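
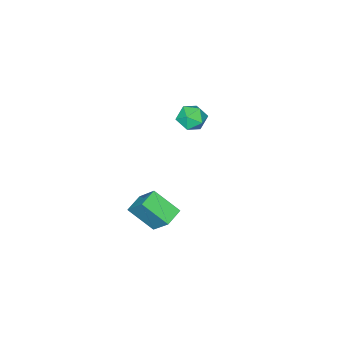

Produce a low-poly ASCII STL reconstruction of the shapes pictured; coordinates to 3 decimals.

solid 
facet normal -0.991 -0.036 -0.132
outer loop
vertex -4.497 -1.039 -2.852
vertex -4.614 -1.185 -1.935
vertex -4.601 -0.312 -2.271
endloop
endfacet
facet normal -0.686 0.392 -0.613
outer loop
vertex -4.497 -1.039 -2.852
vertex -4.601 -0.312 -2.271
vertex -3.966 -0.276 -2.958
endloop
endfacet
facet normal -0.207 0.009 -0.978
outer loop
vertex -4.497 -1.039 -2.852
vertex -3.966 -0.276 -2.958
vertex -3.586 -1.127 -3.046
endloop
endfacet
facet normal -0.217 -0.657 -0.722
outer loop
vertex -4.497 -1.039 -2.852
vertex -3.586 -1.127 -3.046
vertex -3.987 -1.689 -2.414
endloop
endfacet
facet normal -0.702 -0.684 -0.198
outer loop
vertex -4.497 -1.039 -2.852
vertex -3.987 -1.689 -2.414
vertex -4.614 -1.185 -1.935
endloop
endfacet
facet normal -0.334 0.905 -0.262
outer loop
vertex -3.966 -0.276 -2.958
vertex -4.601 -0.312 -2.271
vertex -3.753 0.049 -2.106
endloop
endfacet
facet normal -0.829 0.212 0.518
outer loop
vertex -4.601 -0.312 -2.271
vertex -4.614 -1.185 -1.935
vertex -4.154 -0.513 -1.474
endloop
endfacet
facet normal -0.361 -0.838 0.410
outer loop
vertex -4.614 -1.185 -1.935
vertex -3.987 -1.689 -2.414
vertex -3.774 -1.364 -1.562
endloop
endfacet
facet normal 0.423 -0.794 -0.437
outer loop
vertex -3.987 -1.689 -2.414
vertex -3.586 -1.127 -3.046
vertex -3.139 -1.328 -2.249
endloop
endfacet
facet normal 0.439 0.284 -0.852
outer loop
vertex -3.586 -1.127 -3.046
vertex -3.966 -0.276 -2.958
vertex -3.126 -0.455 -2.585
endloop
endfacet
facet normal 0.217 0.657 0.722
outer loop
vertex -3.243 -0.601 -1.668
vertex -3.753 0.049 -2.106
vertex -4.154 -0.513 -1.474
endloop
endfacet
facet normal 0.207 -0.009 0.978
outer loop
vertex -3.243 -0.601 -1.668
vertex -4.154 -0.513 -1.474
vertex -3.774 -1.364 -1.562
endloop
endfacet
facet normal 0.686 -0.392 0.613
outer loop
vertex -3.243 -0.601 -1.668
vertex -3.774 -1.364 -1.562
vertex -3.139 -1.328 -2.249
endloop
endfacet
facet normal 0.991 0.036 0.132
outer loop
vertex -3.243 -0.601 -1.668
vertex -3.139 -1.328 -2.249
vertex -3.126 -0.455 -2.585
endloop
endfacet
facet normal 0.702 0.684 0.198
outer loop
vertex -3.243 -0.601 -1.668
vertex -3.126 -0.455 -2.585
vertex -3.753 0.049 -2.106
endloop
endfacet
facet normal -0.423 0.794 0.437
outer loop
vertex -4.154 -0.513 -1.474
vertex -3.753 0.049 -2.106
vertex -4.601 -0.312 -2.271
endloop
endfacet
facet normal -0.439 -0.284 0.852
outer loop
vertex -3.774 -1.364 -1.562
vertex -4.154 -0.513 -1.474
vertex -4.614 -1.185 -1.935
endloop
endfacet
facet normal 0.334 -0.905 0.262
outer loop
vertex -3.139 -1.328 -2.249
vertex -3.774 -1.364 -1.562
vertex -3.987 -1.689 -2.414
endloop
endfacet
facet normal 0.829 -0.212 -0.518
outer loop
vertex -3.126 -0.455 -2.585
vertex -3.139 -1.328 -2.249
vertex -3.586 -1.127 -3.046
endloop
endfacet
facet normal 0.361 0.838 -0.410
outer loop
vertex -3.753 0.049 -2.106
vertex -3.126 -0.455 -2.585
vertex -3.966 -0.276 -2.958
endloop
endfacet
facet normal -0.955 -0.158 0.251
outer loop
vertex 3.009 3.135 -1.28
vertex 2.506 4.455 -2.364
vertex 2.843 1.935 -2.665
endloop
endfacet
facet normal 0.282 -0.742 0.609
outer loop
vertex 3.874 2.105 -2.936
vertex 3.009 3.135 -1.28
vertex 2.843 1.935 -2.665
endloop
endfacet
facet normal -0.955 -0.158 0.251
outer loop
vertex 2.843 1.935 -2.665
vertex 2.506 4.455 -2.364
vertex 2.34 3.254 -3.748
endloop
endfacet
facet normal -0.090 -0.652 -0.753
outer loop
vertex 2.34 3.254 -3.748
vertex 3.874 2.105 -2.936
vertex 2.843 1.935 -2.665
endloop
endfacet
facet normal 0.090 0.652 0.753
outer loop
vertex 3.009 3.135 -1.28
vertex 3.537 4.625 -2.635
vertex 2.506 4.455 -2.364
endloop
endfacet
facet normal 0.284 -0.741 0.609
outer loop
vertex 4.04 3.306 -1.552
vertex 3.009 3.135 -1.28
vertex 3.874 2.105 -2.936
endloop
endfacet
facet normal 0.090 0.652 0.753
outer loop
vertex 4.04 3.306 -1.552
vertex 3.537 4.625 -2.635
vertex 3.009 3.135 -1.28
endloop
endfacet
facet normal -0.282 0.741 -0.609
outer loop
vertex 2.506 4.455 -2.364
vertex 3.537 4.625 -2.635
vertex 2.34 3.254 -3.748
endloop
endfacet
facet normal -0.090 -0.652 -0.752
outer loop
vertex 3.371 3.425 -4.02
vertex 3.874 2.105 -2.936
vertex 2.34 3.254 -3.748
endloop
endfacet
facet normal -0.283 0.741 -0.608
outer loop
vertex 2.34 3.254 -3.748
vertex 3.537 4.625 -2.635
vertex 3.371 3.425 -4.02
endloop
endfacet
facet normal 0.955 0.158 -0.251
outer loop
vertex 3.371 3.425 -4.02
vertex 4.04 3.306 -1.552
vertex 3.874 2.105 -2.936
endloop
endfacet
facet normal 0.955 0.158 -0.251
outer loop
vertex 3.537 4.625 -2.635
vertex 4.04 3.306 -1.552
vertex 3.371 3.425 -4.02
endloop
endfacet

endsolid


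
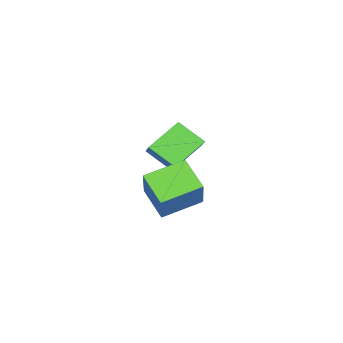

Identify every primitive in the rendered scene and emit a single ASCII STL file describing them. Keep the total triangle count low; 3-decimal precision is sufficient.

solid 
facet normal -0.857 0.439 0.271
outer loop
vertex 0.435 1.871 5.152
vertex 0.822 3.129 4.335
vertex -0.481 1.091 3.518
endloop
endfacet
facet normal -0.250 -0.812 0.528
outer loop
vertex 1.078 0.291 3.025
vertex 0.435 1.871 5.152
vertex -0.481 1.091 3.518
endloop
endfacet
facet normal -0.857 0.439 0.270
outer loop
vertex -0.481 1.091 3.518
vertex 0.822 3.129 4.335
vertex -0.094 2.349 2.7
endloop
endfacet
facet normal -0.452 -0.384 -0.805
outer loop
vertex -0.094 2.349 2.7
vertex 1.078 0.291 3.025
vertex -0.481 1.091 3.518
endloop
endfacet
facet normal 0.452 0.384 0.805
outer loop
vertex 0.435 1.871 5.152
vertex 2.381 2.329 3.842
vertex 0.822 3.129 4.335
endloop
endfacet
facet normal -0.250 -0.812 0.527
outer loop
vertex 1.994 1.071 4.66
vertex 0.435 1.871 5.152
vertex 1.078 0.291 3.025
endloop
endfacet
facet normal 0.451 0.385 0.805
outer loop
vertex 1.994 1.071 4.66
vertex 2.381 2.329 3.842
vertex 0.435 1.871 5.152
endloop
endfacet
facet normal 0.250 0.812 -0.527
outer loop
vertex 0.822 3.129 4.335
vertex 2.381 2.329 3.842
vertex -0.094 2.349 2.7
endloop
endfacet
facet normal -0.451 -0.384 -0.805
outer loop
vertex 1.465 1.549 2.208
vertex 1.078 0.291 3.025
vertex -0.094 2.349 2.7
endloop
endfacet
facet normal 0.250 0.812 -0.528
outer loop
vertex -0.094 2.349 2.7
vertex 2.381 2.329 3.842
vertex 1.465 1.549 2.208
endloop
endfacet
facet normal 0.857 -0.439 -0.270
outer loop
vertex 1.465 1.549 2.208
vertex 1.994 1.071 4.66
vertex 1.078 0.291 3.025
endloop
endfacet
facet normal 0.857 -0.439 -0.270
outer loop
vertex 2.381 2.329 3.842
vertex 1.994 1.071 4.66
vertex 1.465 1.549 2.208
endloop
endfacet
facet normal -0.459 -0.580 -0.673
outer loop
vertex -2.454 -2.792 2.471
vertex -4.066 -2.558 3.368
vertex -2.748 -1.576 1.625
endloop
endfacet
facet normal 0.867 -0.126 -0.482
outer loop
vertex -2.294 -1.002 2.292
vertex -2.454 -2.792 2.471
vertex -2.748 -1.576 1.625
endloop
endfacet
facet normal -0.459 -0.580 -0.673
outer loop
vertex -2.748 -1.576 1.625
vertex -4.066 -2.558 3.368
vertex -4.36 -1.342 2.522
endloop
endfacet
facet normal -0.195 0.805 -0.560
outer loop
vertex -4.36 -1.342 2.522
vertex -2.294 -1.002 2.292
vertex -2.748 -1.576 1.625
endloop
endfacet
facet normal 0.195 -0.805 0.560
outer loop
vertex -2.454 -2.792 2.471
vertex -3.612 -1.984 4.035
vertex -4.066 -2.558 3.368
endloop
endfacet
facet normal 0.867 -0.126 -0.482
outer loop
vertex -2.0 -2.218 3.138
vertex -2.454 -2.792 2.471
vertex -2.294 -1.002 2.292
endloop
endfacet
facet normal 0.195 -0.805 0.560
outer loop
vertex -2.0 -2.218 3.138
vertex -3.612 -1.984 4.035
vertex -2.454 -2.792 2.471
endloop
endfacet
facet normal -0.867 0.126 0.482
outer loop
vertex -4.066 -2.558 3.368
vertex -3.612 -1.984 4.035
vertex -4.36 -1.342 2.522
endloop
endfacet
facet normal -0.195 0.805 -0.560
outer loop
vertex -3.906 -0.768 3.189
vertex -2.294 -1.002 2.292
vertex -4.36 -1.342 2.522
endloop
endfacet
facet normal -0.867 0.126 0.482
outer loop
vertex -4.36 -1.342 2.522
vertex -3.612 -1.984 4.035
vertex -3.906 -0.768 3.189
endloop
endfacet
facet normal 0.459 0.580 0.673
outer loop
vertex -3.906 -0.768 3.189
vertex -2.0 -2.218 3.138
vertex -2.294 -1.002 2.292
endloop
endfacet
facet normal 0.459 0.580 0.673
outer loop
vertex -3.612 -1.984 4.035
vertex -2.0 -2.218 3.138
vertex -3.906 -0.768 3.189
endloop
endfacet

endsolid


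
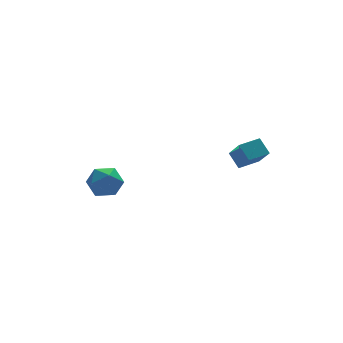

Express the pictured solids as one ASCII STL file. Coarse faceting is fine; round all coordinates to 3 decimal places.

solid 
facet normal -0.471 0.805 0.361
outer loop
vertex -2.727 4.137 -3.135
vertex -3.449 3.808 -3.343
vertex -3.13 3.662 -2.602
endloop
endfacet
facet normal 0.136 0.686 0.715
outer loop
vertex -2.727 4.137 -3.135
vertex -3.13 3.662 -2.602
vertex -2.318 3.587 -2.685
endloop
endfacet
facet normal 0.672 0.699 0.243
outer loop
vertex -2.727 4.137 -3.135
vertex -2.318 3.587 -2.685
vertex -2.134 3.686 -3.478
endloop
endfacet
facet normal 0.395 0.826 -0.403
outer loop
vertex -2.727 4.137 -3.135
vertex -2.134 3.686 -3.478
vertex -2.833 3.822 -3.885
endloop
endfacet
facet normal -0.311 0.891 -0.330
outer loop
vertex -2.727 4.137 -3.135
vertex -2.833 3.822 -3.885
vertex -3.449 3.808 -3.343
endloop
endfacet
facet normal 0.104 0.031 0.994
outer loop
vertex -2.318 3.587 -2.685
vertex -3.13 3.662 -2.602
vertex -2.787 2.918 -2.615
endloop
endfacet
facet normal -0.879 0.223 0.422
outer loop
vertex -3.13 3.662 -2.602
vertex -3.449 3.808 -3.343
vertex -3.486 3.054 -3.022
endloop
endfacet
facet normal -0.620 0.362 -0.696
outer loop
vertex -3.449 3.808 -3.343
vertex -2.833 3.822 -3.885
vertex -3.302 3.153 -3.815
endloop
endfacet
facet normal 0.523 0.255 -0.813
outer loop
vertex -2.833 3.822 -3.885
vertex -2.134 3.686 -3.478
vertex -2.49 3.078 -3.898
endloop
endfacet
facet normal 0.971 0.051 0.232
outer loop
vertex -2.134 3.686 -3.478
vertex -2.318 3.587 -2.685
vertex -2.171 2.932 -3.157
endloop
endfacet
facet normal -0.395 -0.826 0.403
outer loop
vertex -2.893 2.603 -3.365
vertex -2.787 2.918 -2.615
vertex -3.486 3.054 -3.022
endloop
endfacet
facet normal -0.672 -0.699 -0.243
outer loop
vertex -2.893 2.603 -3.365
vertex -3.486 3.054 -3.022
vertex -3.302 3.153 -3.815
endloop
endfacet
facet normal -0.136 -0.686 -0.715
outer loop
vertex -2.893 2.603 -3.365
vertex -3.302 3.153 -3.815
vertex -2.49 3.078 -3.898
endloop
endfacet
facet normal 0.471 -0.805 -0.361
outer loop
vertex -2.893 2.603 -3.365
vertex -2.49 3.078 -3.898
vertex -2.171 2.932 -3.157
endloop
endfacet
facet normal 0.311 -0.891 0.330
outer loop
vertex -2.893 2.603 -3.365
vertex -2.171 2.932 -3.157
vertex -2.787 2.918 -2.615
endloop
endfacet
facet normal -0.523 -0.255 0.813
outer loop
vertex -3.486 3.054 -3.022
vertex -2.787 2.918 -2.615
vertex -3.13 3.662 -2.602
endloop
endfacet
facet normal -0.971 -0.051 -0.232
outer loop
vertex -3.302 3.153 -3.815
vertex -3.486 3.054 -3.022
vertex -3.449 3.808 -3.343
endloop
endfacet
facet normal -0.104 -0.031 -0.994
outer loop
vertex -2.49 3.078 -3.898
vertex -3.302 3.153 -3.815
vertex -2.833 3.822 -3.885
endloop
endfacet
facet normal 0.879 -0.223 -0.422
outer loop
vertex -2.171 2.932 -3.157
vertex -2.49 3.078 -3.898
vertex -2.134 3.686 -3.478
endloop
endfacet
facet normal 0.620 -0.362 0.696
outer loop
vertex -2.787 2.918 -2.615
vertex -2.171 2.932 -3.157
vertex -2.318 3.587 -2.685
endloop
endfacet
facet normal -0.980 -0.183 -0.084
outer loop
vertex 2.126 0.626 -1.593
vertex 1.967 1.223 -1.038
vertex 2.053 1.419 -2.464
endloop
endfacet
facet normal 0.190 -0.718 -0.670
outer loop
vertex 3.013 1.597 -2.382
vertex 2.126 0.626 -1.593
vertex 2.053 1.419 -2.464
endloop
endfacet
facet normal -0.980 -0.183 -0.084
outer loop
vertex 2.053 1.419 -2.464
vertex 1.967 1.223 -1.038
vertex 1.894 2.015 -1.909
endloop
endfacet
facet normal -0.061 0.671 -0.739
outer loop
vertex 1.894 2.015 -1.909
vertex 3.013 1.597 -2.382
vertex 2.053 1.419 -2.464
endloop
endfacet
facet normal 0.061 -0.671 0.739
outer loop
vertex 2.126 0.626 -1.593
vertex 2.927 1.401 -0.956
vertex 1.967 1.223 -1.038
endloop
endfacet
facet normal 0.191 -0.718 -0.669
outer loop
vertex 3.086 0.805 -1.511
vertex 2.126 0.626 -1.593
vertex 3.013 1.597 -2.382
endloop
endfacet
facet normal 0.062 -0.671 0.739
outer loop
vertex 3.086 0.805 -1.511
vertex 2.927 1.401 -0.956
vertex 2.126 0.626 -1.593
endloop
endfacet
facet normal -0.190 0.718 0.669
outer loop
vertex 1.967 1.223 -1.038
vertex 2.927 1.401 -0.956
vertex 1.894 2.015 -1.909
endloop
endfacet
facet normal -0.062 0.671 -0.739
outer loop
vertex 2.854 2.194 -1.827
vertex 3.013 1.597 -2.382
vertex 1.894 2.015 -1.909
endloop
endfacet
facet normal -0.191 0.718 0.670
outer loop
vertex 1.894 2.015 -1.909
vertex 2.927 1.401 -0.956
vertex 2.854 2.194 -1.827
endloop
endfacet
facet normal 0.980 0.183 0.084
outer loop
vertex 2.854 2.194 -1.827
vertex 3.086 0.805 -1.511
vertex 3.013 1.597 -2.382
endloop
endfacet
facet normal 0.980 0.183 0.084
outer loop
vertex 2.927 1.401 -0.956
vertex 3.086 0.805 -1.511
vertex 2.854 2.194 -1.827
endloop
endfacet

endsolid


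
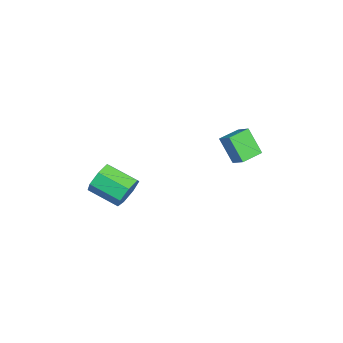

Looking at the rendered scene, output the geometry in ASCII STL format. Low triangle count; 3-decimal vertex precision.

solid 
facet normal -0.337 -0.447 0.829
outer loop
vertex -1.138 2.81 -0.138
vertex -2.139 3.781 -0.021
vertex -1.794 2.206 -0.73
endloop
endfacet
facet normal 0.715 -0.694 -0.084
outer loop
vertex -1.181 3.019 -2.239
vertex -1.138 2.81 -0.138
vertex -1.794 2.206 -0.73
endloop
endfacet
facet normal -0.337 -0.447 0.829
outer loop
vertex -1.794 2.206 -0.73
vertex -2.139 3.781 -0.021
vertex -2.795 3.177 -0.613
endloop
endfacet
facet normal -0.612 -0.565 -0.553
outer loop
vertex -2.795 3.177 -0.613
vertex -1.181 3.019 -2.239
vertex -1.794 2.206 -0.73
endloop
endfacet
facet normal 0.612 0.565 0.553
outer loop
vertex -1.138 2.81 -0.138
vertex -1.526 4.594 -1.53
vertex -2.139 3.781 -0.021
endloop
endfacet
facet normal 0.715 -0.694 -0.084
outer loop
vertex -0.525 3.623 -1.647
vertex -1.138 2.81 -0.138
vertex -1.181 3.019 -2.239
endloop
endfacet
facet normal 0.612 0.565 0.553
outer loop
vertex -0.525 3.623 -1.647
vertex -1.526 4.594 -1.53
vertex -1.138 2.81 -0.138
endloop
endfacet
facet normal -0.715 0.694 0.084
outer loop
vertex -2.139 3.781 -0.021
vertex -1.526 4.594 -1.53
vertex -2.795 3.177 -0.613
endloop
endfacet
facet normal -0.612 -0.565 -0.553
outer loop
vertex -2.182 3.99 -2.122
vertex -1.181 3.019 -2.239
vertex -2.795 3.177 -0.613
endloop
endfacet
facet normal -0.715 0.694 0.084
outer loop
vertex -2.795 3.177 -0.613
vertex -1.526 4.594 -1.53
vertex -2.182 3.99 -2.122
endloop
endfacet
facet normal 0.337 0.447 -0.829
outer loop
vertex -2.182 3.99 -2.122
vertex -0.525 3.623 -1.647
vertex -1.181 3.019 -2.239
endloop
endfacet
facet normal 0.337 0.447 -0.829
outer loop
vertex -1.526 4.594 -1.53
vertex -0.525 3.623 -1.647
vertex -2.182 3.99 -2.122
endloop
endfacet
facet normal 0.327 0.872 -0.365
outer loop
vertex 2.993 -2.187 -1.695
vertex 2.351 -2.286 -2.507
vertex 2.17 -1.834 -1.588
endloop
endfacet
facet normal 0.246 0.294 0.924
outer loop
vertex 2.993 -2.187 -1.695
vertex 2.17 -1.834 -1.588
vertex 2.352 -3.896 -0.981
endloop
endfacet
facet normal 0.246 0.294 0.924
outer loop
vertex 2.352 -3.896 -0.981
vertex 2.17 -1.834 -1.588
vertex 1.528 -3.542 -0.874
endloop
endfacet
facet normal -0.327 -0.872 0.364
outer loop
vertex 2.352 -3.896 -0.981
vertex 1.528 -3.542 -0.874
vertex 1.709 -3.994 -1.793
endloop
endfacet
facet normal 0.328 0.872 -0.364
outer loop
vertex 2.17 -1.834 -1.588
vertex 2.351 -2.286 -2.507
vertex 1.483 -1.82 -2.173
endloop
endfacet
facet normal -0.559 0.490 0.669
outer loop
vertex 2.17 -1.834 -1.588
vertex 1.483 -1.82 -2.173
vertex 1.528 -3.542 -0.874
endloop
endfacet
facet normal -0.560 0.490 0.668
outer loop
vertex 1.528 -3.542 -0.874
vertex 1.483 -1.82 -2.173
vertex 0.841 -3.529 -1.459
endloop
endfacet
facet normal -0.327 -0.872 0.364
outer loop
vertex 1.528 -3.542 -0.874
vertex 0.841 -3.529 -1.459
vertex 1.709 -3.994 -1.793
endloop
endfacet
facet normal 0.328 0.872 -0.364
outer loop
vertex 1.483 -1.82 -2.173
vertex 2.351 -2.286 -2.507
vertex 1.449 -2.157 -3.01
endloop
endfacet
facet normal -0.944 0.317 -0.089
outer loop
vertex 1.483 -1.82 -2.173
vertex 1.449 -2.157 -3.01
vertex 0.841 -3.529 -1.459
endloop
endfacet
facet normal -0.944 0.316 -0.090
outer loop
vertex 0.841 -3.529 -1.459
vertex 1.449 -2.157 -3.01
vertex 0.808 -3.866 -2.296
endloop
endfacet
facet normal -0.327 -0.872 0.364
outer loop
vertex 0.841 -3.529 -1.459
vertex 0.808 -3.866 -2.296
vertex 1.709 -3.994 -1.793
endloop
endfacet
facet normal 0.328 0.872 -0.364
outer loop
vertex 1.449 -2.157 -3.01
vertex 2.351 -2.286 -2.507
vertex 2.095 -2.591 -3.468
endloop
endfacet
facet normal -0.617 -0.095 -0.781
outer loop
vertex 1.449 -2.157 -3.01
vertex 2.095 -2.591 -3.468
vertex 0.808 -3.866 -2.296
endloop
endfacet
facet normal -0.617 -0.095 -0.781
outer loop
vertex 0.808 -3.866 -2.296
vertex 2.095 -2.591 -3.468
vertex 1.453 -4.3 -2.753
endloop
endfacet
facet normal -0.328 -0.871 0.365
outer loop
vertex 0.808 -3.866 -2.296
vertex 1.453 -4.3 -2.753
vertex 1.709 -3.994 -1.793
endloop
endfacet
facet normal 0.328 0.872 -0.364
outer loop
vertex 2.095 -2.591 -3.468
vertex 2.351 -2.286 -2.507
vertex 2.933 -2.795 -3.202
endloop
endfacet
facet normal 0.174 -0.435 -0.883
outer loop
vertex 2.095 -2.591 -3.468
vertex 2.933 -2.795 -3.202
vertex 1.453 -4.3 -2.753
endloop
endfacet
facet normal 0.174 -0.434 -0.884
outer loop
vertex 1.453 -4.3 -2.753
vertex 2.933 -2.795 -3.202
vertex 2.292 -4.504 -2.488
endloop
endfacet
facet normal -0.327 -0.872 0.365
outer loop
vertex 1.453 -4.3 -2.753
vertex 2.292 -4.504 -2.488
vertex 1.709 -3.994 -1.793
endloop
endfacet
facet normal 0.327 0.872 -0.365
outer loop
vertex 2.933 -2.795 -3.202
vertex 2.351 -2.286 -2.507
vertex 3.333 -2.615 -2.413
endloop
endfacet
facet normal 0.835 -0.447 -0.321
outer loop
vertex 2.933 -2.795 -3.202
vertex 3.333 -2.615 -2.413
vertex 2.292 -4.504 -2.488
endloop
endfacet
facet normal 0.835 -0.447 -0.320
outer loop
vertex 2.292 -4.504 -2.488
vertex 3.333 -2.615 -2.413
vertex 2.691 -4.324 -1.699
endloop
endfacet
facet normal -0.328 -0.872 0.365
outer loop
vertex 2.292 -4.504 -2.488
vertex 2.691 -4.324 -1.699
vertex 1.709 -3.994 -1.793
endloop
endfacet
facet normal 0.327 0.872 -0.365
outer loop
vertex 3.333 -2.615 -2.413
vertex 2.351 -2.286 -2.507
vertex 2.993 -2.187 -1.695
endloop
endfacet
facet normal 0.866 -0.123 0.484
outer loop
vertex 3.333 -2.615 -2.413
vertex 2.993 -2.187 -1.695
vertex 2.691 -4.324 -1.699
endloop
endfacet
facet normal 0.867 -0.123 0.483
outer loop
vertex 2.691 -4.324 -1.699
vertex 2.993 -2.187 -1.695
vertex 2.352 -3.896 -0.981
endloop
endfacet
facet normal -0.328 -0.872 0.365
outer loop
vertex 2.691 -4.324 -1.699
vertex 2.352 -3.896 -0.981
vertex 1.709 -3.994 -1.793
endloop
endfacet

endsolid


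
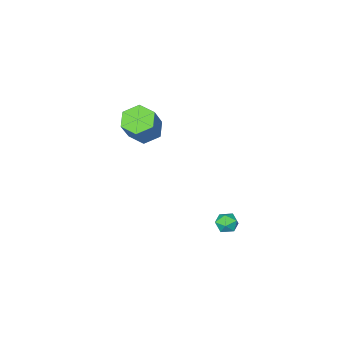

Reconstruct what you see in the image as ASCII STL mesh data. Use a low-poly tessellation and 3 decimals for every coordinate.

solid 
facet normal 0.084 0.977 0.194
outer loop
vertex -0.142 4.484 -2.049
vertex -0.389 4.376 -1.398
vertex 0.304 4.341 -1.523
endloop
endfacet
facet normal 0.575 0.769 -0.279
outer loop
vertex -0.142 4.484 -2.049
vertex 0.304 4.341 -1.523
vertex 0.397 4.043 -2.154
endloop
endfacet
facet normal 0.235 0.487 -0.841
outer loop
vertex -0.142 4.484 -2.049
vertex 0.397 4.043 -2.154
vertex -0.238 3.892 -2.419
endloop
endfacet
facet normal -0.465 0.522 -0.715
outer loop
vertex -0.142 4.484 -2.049
vertex -0.238 3.892 -2.419
vertex -0.724 4.098 -1.952
endloop
endfacet
facet normal -0.560 0.825 -0.076
outer loop
vertex -0.142 4.484 -2.049
vertex -0.724 4.098 -1.952
vertex -0.389 4.376 -1.398
endloop
endfacet
facet normal 0.967 0.255 0.022
outer loop
vertex 0.397 4.043 -2.154
vertex 0.304 4.341 -1.523
vertex 0.484 3.662 -1.568
endloop
endfacet
facet normal 0.172 0.592 0.788
outer loop
vertex 0.304 4.341 -1.523
vertex -0.389 4.376 -1.398
vertex -0.002 3.868 -1.101
endloop
endfacet
facet normal -0.870 0.344 0.353
outer loop
vertex -0.389 4.376 -1.398
vertex -0.724 4.098 -1.952
vertex -0.637 3.717 -1.366
endloop
endfacet
facet normal -0.717 -0.145 -0.682
outer loop
vertex -0.724 4.098 -1.952
vertex -0.238 3.892 -2.419
vertex -0.544 3.419 -1.997
endloop
endfacet
facet normal 0.417 -0.200 -0.886
outer loop
vertex -0.238 3.892 -2.419
vertex 0.397 4.043 -2.154
vertex 0.149 3.384 -2.122
endloop
endfacet
facet normal 0.465 -0.522 0.715
outer loop
vertex -0.098 3.276 -1.471
vertex 0.484 3.662 -1.568
vertex -0.002 3.868 -1.101
endloop
endfacet
facet normal -0.235 -0.487 0.841
outer loop
vertex -0.098 3.276 -1.471
vertex -0.002 3.868 -1.101
vertex -0.637 3.717 -1.366
endloop
endfacet
facet normal -0.575 -0.769 0.279
outer loop
vertex -0.098 3.276 -1.471
vertex -0.637 3.717 -1.366
vertex -0.544 3.419 -1.997
endloop
endfacet
facet normal -0.084 -0.977 -0.194
outer loop
vertex -0.098 3.276 -1.471
vertex -0.544 3.419 -1.997
vertex 0.149 3.384 -2.122
endloop
endfacet
facet normal 0.560 -0.825 0.076
outer loop
vertex -0.098 3.276 -1.471
vertex 0.149 3.384 -2.122
vertex 0.484 3.662 -1.568
endloop
endfacet
facet normal 0.717 0.145 0.682
outer loop
vertex -0.002 3.868 -1.101
vertex 0.484 3.662 -1.568
vertex 0.304 4.341 -1.523
endloop
endfacet
facet normal -0.417 0.200 0.886
outer loop
vertex -0.637 3.717 -1.366
vertex -0.002 3.868 -1.101
vertex -0.389 4.376 -1.398
endloop
endfacet
facet normal -0.967 -0.255 -0.022
outer loop
vertex -0.544 3.419 -1.997
vertex -0.637 3.717 -1.366
vertex -0.724 4.098 -1.952
endloop
endfacet
facet normal -0.172 -0.592 -0.788
outer loop
vertex 0.149 3.384 -2.122
vertex -0.544 3.419 -1.997
vertex -0.238 3.892 -2.419
endloop
endfacet
facet normal 0.870 -0.344 -0.353
outer loop
vertex 0.484 3.662 -1.568
vertex 0.149 3.384 -2.122
vertex 0.397 4.043 -2.154
endloop
endfacet
facet normal -0.485 -0.339 -0.806
outer loop
vertex 0.754 -3.778 0.906
vertex -0.129 -3.456 1.302
vertex 0.421 -2.834 0.709
endloop
endfacet
facet normal 0.812 0.170 -0.559
outer loop
vertex 0.754 -3.778 0.906
vertex 0.421 -2.834 0.709
vertex 1.713 -3.105 2.503
endloop
endfacet
facet normal 0.812 0.170 -0.559
outer loop
vertex 1.713 -3.105 2.503
vertex 0.421 -2.834 0.709
vertex 1.38 -2.162 2.306
endloop
endfacet
facet normal 0.484 0.339 0.807
outer loop
vertex 1.713 -3.105 2.503
vertex 1.38 -2.162 2.306
vertex 0.829 -2.784 2.898
endloop
endfacet
facet normal -0.485 -0.340 -0.806
outer loop
vertex 0.421 -2.834 0.709
vertex -0.129 -3.456 1.302
vertex -0.463 -2.513 1.105
endloop
endfacet
facet normal 0.122 0.887 -0.446
outer loop
vertex 0.421 -2.834 0.709
vertex -0.463 -2.513 1.105
vertex 1.38 -2.162 2.306
endloop
endfacet
facet normal 0.123 0.886 -0.447
outer loop
vertex 1.38 -2.162 2.306
vertex -0.463 -2.513 1.105
vertex 0.496 -1.84 2.701
endloop
endfacet
facet normal 0.484 0.339 0.807
outer loop
vertex 1.38 -2.162 2.306
vertex 0.496 -1.84 2.701
vertex 0.829 -2.784 2.898
endloop
endfacet
facet normal -0.484 -0.340 -0.807
outer loop
vertex -0.463 -2.513 1.105
vertex -0.129 -3.456 1.302
vertex -1.013 -3.135 1.697
endloop
endfacet
facet normal -0.689 0.716 0.112
outer loop
vertex -0.463 -2.513 1.105
vertex -1.013 -3.135 1.697
vertex 0.496 -1.84 2.701
endloop
endfacet
facet normal -0.689 0.716 0.112
outer loop
vertex 0.496 -1.84 2.701
vertex -1.013 -3.135 1.697
vertex -0.054 -2.462 3.294
endloop
endfacet
facet normal 0.485 0.339 0.806
outer loop
vertex 0.496 -1.84 2.701
vertex -0.054 -2.462 3.294
vertex 0.829 -2.784 2.898
endloop
endfacet
facet normal -0.484 -0.339 -0.807
outer loop
vertex -1.013 -3.135 1.697
vertex -0.129 -3.456 1.302
vertex -0.68 -4.078 1.894
endloop
endfacet
facet normal -0.812 -0.170 0.559
outer loop
vertex -1.013 -3.135 1.697
vertex -0.68 -4.078 1.894
vertex -0.054 -2.462 3.294
endloop
endfacet
facet normal -0.812 -0.170 0.559
outer loop
vertex -0.054 -2.462 3.294
vertex -0.68 -4.078 1.894
vertex 0.279 -3.406 3.491
endloop
endfacet
facet normal 0.485 0.339 0.806
outer loop
vertex -0.054 -2.462 3.294
vertex 0.279 -3.406 3.491
vertex 0.829 -2.784 2.898
endloop
endfacet
facet normal -0.484 -0.339 -0.807
outer loop
vertex -0.68 -4.078 1.894
vertex -0.129 -3.456 1.302
vertex 0.204 -4.4 1.499
endloop
endfacet
facet normal -0.123 -0.886 0.447
outer loop
vertex -0.68 -4.078 1.894
vertex 0.204 -4.4 1.499
vertex 0.279 -3.406 3.491
endloop
endfacet
facet normal -0.122 -0.886 0.447
outer loop
vertex 0.279 -3.406 3.491
vertex 0.204 -4.4 1.499
vertex 1.163 -3.727 3.095
endloop
endfacet
facet normal 0.485 0.340 0.806
outer loop
vertex 0.279 -3.406 3.491
vertex 1.163 -3.727 3.095
vertex 0.829 -2.784 2.898
endloop
endfacet
facet normal -0.485 -0.339 -0.806
outer loop
vertex 0.204 -4.4 1.499
vertex -0.129 -3.456 1.302
vertex 0.754 -3.778 0.906
endloop
endfacet
facet normal 0.689 -0.716 -0.112
outer loop
vertex 0.204 -4.4 1.499
vertex 0.754 -3.778 0.906
vertex 1.163 -3.727 3.095
endloop
endfacet
facet normal 0.689 -0.716 -0.112
outer loop
vertex 1.163 -3.727 3.095
vertex 0.754 -3.778 0.906
vertex 1.713 -3.105 2.503
endloop
endfacet
facet normal 0.484 0.340 0.807
outer loop
vertex 1.163 -3.727 3.095
vertex 1.713 -3.105 2.503
vertex 0.829 -2.784 2.898
endloop
endfacet

endsolid


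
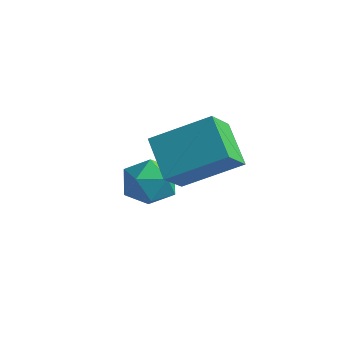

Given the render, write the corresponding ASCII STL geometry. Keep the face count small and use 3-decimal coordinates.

solid 
facet normal -0.187 0.982 -0.015
outer loop
vertex -1.358 0.129 -1.197
vertex -1.868 0.043 -0.442
vertex -0.972 0.215 -0.372
endloop
endfacet
facet normal 0.452 0.840 -0.299
outer loop
vertex -1.358 0.129 -1.197
vertex -0.972 0.215 -0.372
vertex -0.543 -0.251 -1.032
endloop
endfacet
facet normal 0.355 0.394 -0.847
outer loop
vertex -1.358 0.129 -1.197
vertex -0.543 -0.251 -1.032
vertex -1.173 -0.71 -1.51
endloop
endfacet
facet normal -0.344 0.261 -0.902
outer loop
vertex -1.358 0.129 -1.197
vertex -1.173 -0.71 -1.51
vertex -1.992 -0.528 -1.145
endloop
endfacet
facet normal -0.679 0.624 -0.387
outer loop
vertex -1.358 0.129 -1.197
vertex -1.992 -0.528 -1.145
vertex -1.868 0.043 -0.442
endloop
endfacet
facet normal 0.843 0.502 0.193
outer loop
vertex -0.543 -0.251 -1.032
vertex -0.972 0.215 -0.372
vertex -0.548 -0.572 -0.175
endloop
endfacet
facet normal -0.192 0.732 0.654
outer loop
vertex -0.972 0.215 -0.372
vertex -1.868 0.043 -0.442
vertex -1.367 -0.39 0.19
endloop
endfacet
facet normal -0.987 0.152 0.051
outer loop
vertex -1.868 0.043 -0.442
vertex -1.992 -0.528 -1.145
vertex -1.997 -0.849 -0.288
endloop
endfacet
facet normal -0.445 -0.436 -0.782
outer loop
vertex -1.992 -0.528 -1.145
vertex -1.173 -0.71 -1.51
vertex -1.568 -1.315 -0.948
endloop
endfacet
facet normal 0.686 -0.219 -0.694
outer loop
vertex -1.173 -0.71 -1.51
vertex -0.543 -0.251 -1.032
vertex -0.672 -1.143 -0.878
endloop
endfacet
facet normal 0.344 -0.261 0.902
outer loop
vertex -1.182 -1.229 -0.123
vertex -0.548 -0.572 -0.175
vertex -1.367 -0.39 0.19
endloop
endfacet
facet normal -0.355 -0.394 0.847
outer loop
vertex -1.182 -1.229 -0.123
vertex -1.367 -0.39 0.19
vertex -1.997 -0.849 -0.288
endloop
endfacet
facet normal -0.452 -0.840 0.299
outer loop
vertex -1.182 -1.229 -0.123
vertex -1.997 -0.849 -0.288
vertex -1.568 -1.315 -0.948
endloop
endfacet
facet normal 0.187 -0.982 0.015
outer loop
vertex -1.182 -1.229 -0.123
vertex -1.568 -1.315 -0.948
vertex -0.672 -1.143 -0.878
endloop
endfacet
facet normal 0.679 -0.624 0.387
outer loop
vertex -1.182 -1.229 -0.123
vertex -0.672 -1.143 -0.878
vertex -0.548 -0.572 -0.175
endloop
endfacet
facet normal 0.445 0.436 0.782
outer loop
vertex -1.367 -0.39 0.19
vertex -0.548 -0.572 -0.175
vertex -0.972 0.215 -0.372
endloop
endfacet
facet normal -0.686 0.219 0.694
outer loop
vertex -1.997 -0.849 -0.288
vertex -1.367 -0.39 0.19
vertex -1.868 0.043 -0.442
endloop
endfacet
facet normal -0.843 -0.502 -0.193
outer loop
vertex -1.568 -1.315 -0.948
vertex -1.997 -0.849 -0.288
vertex -1.992 -0.528 -1.145
endloop
endfacet
facet normal 0.192 -0.732 -0.654
outer loop
vertex -0.672 -1.143 -0.878
vertex -1.568 -1.315 -0.948
vertex -1.173 -0.71 -1.51
endloop
endfacet
facet normal 0.987 -0.152 -0.051
outer loop
vertex -0.548 -0.572 -0.175
vertex -0.672 -1.143 -0.878
vertex -0.543 -0.251 -1.032
endloop
endfacet
facet normal -0.735 0.400 0.548
outer loop
vertex 1.01 -0.499 3.202
vertex 0.846 0.436 2.299
vertex -0.323 -1.649 2.254
endloop
endfacet
facet normal 0.126 -0.714 0.689
outer loop
vertex 0.794 -2.256 1.421
vertex 1.01 -0.499 3.202
vertex -0.323 -1.649 2.254
endloop
endfacet
facet normal -0.735 0.400 0.548
outer loop
vertex -0.323 -1.649 2.254
vertex 0.846 0.436 2.299
vertex -0.487 -0.714 1.351
endloop
endfacet
facet normal -0.666 -0.575 -0.474
outer loop
vertex -0.487 -0.714 1.351
vertex 0.794 -2.256 1.421
vertex -0.323 -1.649 2.254
endloop
endfacet
facet normal 0.666 0.575 0.474
outer loop
vertex 1.01 -0.499 3.202
vertex 1.963 -0.171 1.466
vertex 0.846 0.436 2.299
endloop
endfacet
facet normal 0.126 -0.714 0.689
outer loop
vertex 2.127 -1.106 2.369
vertex 1.01 -0.499 3.202
vertex 0.794 -2.256 1.421
endloop
endfacet
facet normal 0.666 0.575 0.474
outer loop
vertex 2.127 -1.106 2.369
vertex 1.963 -0.171 1.466
vertex 1.01 -0.499 3.202
endloop
endfacet
facet normal -0.126 0.714 -0.689
outer loop
vertex 0.846 0.436 2.299
vertex 1.963 -0.171 1.466
vertex -0.487 -0.714 1.351
endloop
endfacet
facet normal -0.666 -0.575 -0.474
outer loop
vertex 0.63 -1.321 0.518
vertex 0.794 -2.256 1.421
vertex -0.487 -0.714 1.351
endloop
endfacet
facet normal -0.126 0.714 -0.689
outer loop
vertex -0.487 -0.714 1.351
vertex 1.963 -0.171 1.466
vertex 0.63 -1.321 0.518
endloop
endfacet
facet normal 0.735 -0.400 -0.548
outer loop
vertex 0.63 -1.321 0.518
vertex 2.127 -1.106 2.369
vertex 0.794 -2.256 1.421
endloop
endfacet
facet normal 0.735 -0.400 -0.548
outer loop
vertex 1.963 -0.171 1.466
vertex 2.127 -1.106 2.369
vertex 0.63 -1.321 0.518
endloop
endfacet

endsolid


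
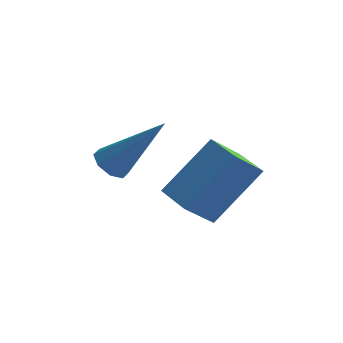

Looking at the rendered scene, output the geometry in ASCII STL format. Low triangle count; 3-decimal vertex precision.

solid 
facet normal -0.801 0.597 0.047
outer loop
vertex -0.613 -2.367 -3.608
vertex 0.18 -1.403 -2.339
vertex -0.173 -1.716 -4.377
endloop
endfacet
facet normal -0.445 -0.542 -0.713
outer loop
vertex 0.58 -2.277 -4.421
vertex -0.613 -2.367 -3.608
vertex -0.173 -1.716 -4.377
endloop
endfacet
facet normal -0.801 0.597 0.047
outer loop
vertex -0.173 -1.716 -4.377
vertex 0.18 -1.403 -2.339
vertex 0.62 -0.752 -3.108
endloop
endfacet
facet normal 0.400 0.592 -0.700
outer loop
vertex 0.62 -0.752 -3.108
vertex 0.58 -2.277 -4.421
vertex -0.173 -1.716 -4.377
endloop
endfacet
facet normal -0.400 -0.592 0.700
outer loop
vertex -0.613 -2.367 -3.608
vertex 0.933 -1.964 -2.383
vertex 0.18 -1.403 -2.339
endloop
endfacet
facet normal -0.445 -0.542 -0.713
outer loop
vertex 0.14 -2.928 -3.652
vertex -0.613 -2.367 -3.608
vertex 0.58 -2.277 -4.421
endloop
endfacet
facet normal -0.400 -0.592 0.700
outer loop
vertex 0.14 -2.928 -3.652
vertex 0.933 -1.964 -2.383
vertex -0.613 -2.367 -3.608
endloop
endfacet
facet normal 0.445 0.542 0.713
outer loop
vertex 0.18 -1.403 -2.339
vertex 0.933 -1.964 -2.383
vertex 0.62 -0.752 -3.108
endloop
endfacet
facet normal 0.400 0.592 -0.700
outer loop
vertex 1.373 -1.313 -3.152
vertex 0.58 -2.277 -4.421
vertex 0.62 -0.752 -3.108
endloop
endfacet
facet normal 0.445 0.542 0.713
outer loop
vertex 0.62 -0.752 -3.108
vertex 0.933 -1.964 -2.383
vertex 1.373 -1.313 -3.152
endloop
endfacet
facet normal 0.801 -0.597 -0.047
outer loop
vertex 1.373 -1.313 -3.152
vertex 0.14 -2.928 -3.652
vertex 0.58 -2.277 -4.421
endloop
endfacet
facet normal 0.801 -0.597 -0.047
outer loop
vertex 0.933 -1.964 -2.383
vertex 0.14 -2.928 -3.652
vertex 1.373 -1.313 -3.152
endloop
endfacet
facet normal -0.634 -0.136 -0.761
outer loop
vertex -1.598 -1.845 -3.57
vertex -1.943 -2.016 -3.252
vertex -1.822 -1.566 -3.433
endloop
endfacet
facet normal 0.643 0.685 -0.342
outer loop
vertex -1.598 -1.845 -3.57
vertex -1.822 -1.566 -3.433
vertex -0.757 -1.764 -1.828
endloop
endfacet
facet normal -0.636 -0.135 -0.760
outer loop
vertex -1.822 -1.566 -3.433
vertex -1.943 -2.016 -3.252
vertex -2.117 -1.551 -3.189
endloop
endfacet
facet normal 0.098 0.994 0.057
outer loop
vertex -1.822 -1.566 -3.433
vertex -2.117 -1.551 -3.189
vertex -0.757 -1.764 -1.828
endloop
endfacet
facet normal -0.634 -0.134 -0.762
outer loop
vertex -2.117 -1.551 -3.189
vertex -1.943 -2.016 -3.252
vertex -2.31 -1.809 -2.983
endloop
endfacet
facet normal -0.417 0.737 0.532
outer loop
vertex -2.117 -1.551 -3.189
vertex -2.31 -1.809 -2.983
vertex -0.757 -1.764 -1.828
endloop
endfacet
facet normal -0.634 -0.136 -0.761
outer loop
vertex -2.31 -1.809 -2.983
vertex -1.943 -2.016 -3.252
vertex -2.289 -2.188 -2.933
endloop
endfacet
facet normal -0.597 0.072 0.799
outer loop
vertex -2.31 -1.809 -2.983
vertex -2.289 -2.188 -2.933
vertex -0.757 -1.764 -1.828
endloop
endfacet
facet normal -0.635 -0.134 -0.761
outer loop
vertex -2.289 -2.188 -2.933
vertex -1.943 -2.016 -3.252
vertex -2.065 -2.466 -3.071
endloop
endfacet
facet normal -0.337 -0.622 0.706
outer loop
vertex -2.289 -2.188 -2.933
vertex -2.065 -2.466 -3.071
vertex -0.757 -1.764 -1.828
endloop
endfacet
facet normal -0.634 -0.134 -0.761
outer loop
vertex -2.065 -2.466 -3.071
vertex -1.943 -2.016 -3.252
vertex -1.77 -2.481 -3.314
endloop
endfacet
facet normal 0.206 -0.929 0.308
outer loop
vertex -2.065 -2.466 -3.071
vertex -1.77 -2.481 -3.314
vertex -0.757 -1.764 -1.828
endloop
endfacet
facet normal -0.634 -0.134 -0.761
outer loop
vertex -1.77 -2.481 -3.314
vertex -1.943 -2.016 -3.252
vertex -1.576 -2.224 -3.521
endloop
endfacet
facet normal 0.719 -0.675 -0.164
outer loop
vertex -1.77 -2.481 -3.314
vertex -1.576 -2.224 -3.521
vertex -0.757 -1.764 -1.828
endloop
endfacet
facet normal -0.634 -0.135 -0.761
outer loop
vertex -1.576 -2.224 -3.521
vertex -1.943 -2.016 -3.252
vertex -1.598 -1.845 -3.57
endloop
endfacet
facet normal 0.901 -0.004 -0.435
outer loop
vertex -1.576 -2.224 -3.521
vertex -1.598 -1.845 -3.57
vertex -0.757 -1.764 -1.828
endloop
endfacet

endsolid


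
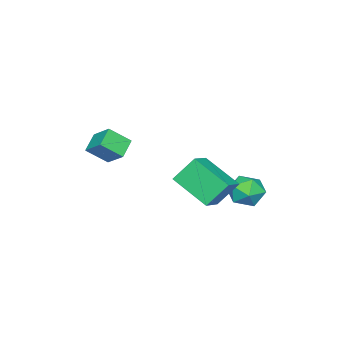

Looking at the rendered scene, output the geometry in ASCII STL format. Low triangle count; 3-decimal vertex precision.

solid 
facet normal -0.412 0.479 0.775
outer loop
vertex -0.632 1.987 1.357
vertex -0.432 3.717 0.395
vertex -1.782 1.832 0.841
endloop
endfacet
facet normal -0.100 -0.870 0.484
outer loop
vertex -1.188 1.143 -0.275
vertex -0.632 1.987 1.357
vertex -1.782 1.832 0.841
endloop
endfacet
facet normal -0.412 0.479 0.775
outer loop
vertex -1.782 1.832 0.841
vertex -0.432 3.717 0.395
vertex -1.582 3.563 -0.121
endloop
endfacet
facet normal -0.905 -0.122 -0.407
outer loop
vertex -1.582 3.563 -0.121
vertex -1.188 1.143 -0.275
vertex -1.782 1.832 0.841
endloop
endfacet
facet normal 0.905 0.122 0.407
outer loop
vertex -0.632 1.987 1.357
vertex 0.162 3.028 -0.721
vertex -0.432 3.717 0.395
endloop
endfacet
facet normal -0.101 -0.869 0.484
outer loop
vertex -0.038 1.297 0.241
vertex -0.632 1.987 1.357
vertex -1.188 1.143 -0.275
endloop
endfacet
facet normal 0.905 0.121 0.407
outer loop
vertex -0.038 1.297 0.241
vertex 0.162 3.028 -0.721
vertex -0.632 1.987 1.357
endloop
endfacet
facet normal 0.100 0.870 -0.483
outer loop
vertex -0.432 3.717 0.395
vertex 0.162 3.028 -0.721
vertex -1.582 3.563 -0.121
endloop
endfacet
facet normal -0.905 -0.122 -0.407
outer loop
vertex -0.988 2.873 -1.237
vertex -1.188 1.143 -0.275
vertex -1.582 3.563 -0.121
endloop
endfacet
facet normal 0.100 0.869 -0.484
outer loop
vertex -1.582 3.563 -0.121
vertex 0.162 3.028 -0.721
vertex -0.988 2.873 -1.237
endloop
endfacet
facet normal 0.412 -0.479 -0.775
outer loop
vertex -0.988 2.873 -1.237
vertex -0.038 1.297 0.241
vertex -1.188 1.143 -0.275
endloop
endfacet
facet normal 0.412 -0.478 -0.775
outer loop
vertex 0.162 3.028 -0.721
vertex -0.038 1.297 0.241
vertex -0.988 2.873 -1.237
endloop
endfacet
facet normal -0.849 -0.147 0.508
outer loop
vertex -0.868 -3.15 1.273
vertex -0.606 -2.206 1.984
vertex -1.457 -2.407 0.505
endloop
endfacet
facet normal -0.217 -0.779 -0.588
outer loop
vertex -0.574 -2.254 -0.024
vertex -0.868 -3.15 1.273
vertex -1.457 -2.407 0.505
endloop
endfacet
facet normal -0.848 -0.147 0.508
outer loop
vertex -1.457 -2.407 0.505
vertex -0.606 -2.206 1.984
vertex -1.195 -1.464 1.216
endloop
endfacet
facet normal -0.483 0.609 -0.630
outer loop
vertex -1.195 -1.464 1.216
vertex -0.574 -2.254 -0.024
vertex -1.457 -2.407 0.505
endloop
endfacet
facet normal 0.483 -0.608 0.630
outer loop
vertex -0.868 -3.15 1.273
vertex 0.277 -2.053 1.455
vertex -0.606 -2.206 1.984
endloop
endfacet
facet normal -0.216 -0.780 -0.588
outer loop
vertex 0.015 -2.996 0.744
vertex -0.868 -3.15 1.273
vertex -0.574 -2.254 -0.024
endloop
endfacet
facet normal 0.483 -0.609 0.629
outer loop
vertex 0.015 -2.996 0.744
vertex 0.277 -2.053 1.455
vertex -0.868 -3.15 1.273
endloop
endfacet
facet normal 0.217 0.780 0.587
outer loop
vertex -0.606 -2.206 1.984
vertex 0.277 -2.053 1.455
vertex -1.195 -1.464 1.216
endloop
endfacet
facet normal -0.483 0.608 -0.630
outer loop
vertex -0.312 -1.31 0.687
vertex -0.574 -2.254 -0.024
vertex -1.195 -1.464 1.216
endloop
endfacet
facet normal 0.216 0.779 0.588
outer loop
vertex -1.195 -1.464 1.216
vertex 0.277 -2.053 1.455
vertex -0.312 -1.31 0.687
endloop
endfacet
facet normal 0.848 0.147 -0.508
outer loop
vertex -0.312 -1.31 0.687
vertex 0.015 -2.996 0.744
vertex -0.574 -2.254 -0.024
endloop
endfacet
facet normal 0.849 0.147 -0.508
outer loop
vertex 0.277 -2.053 1.455
vertex 0.015 -2.996 0.744
vertex -0.312 -1.31 0.687
endloop
endfacet
facet normal -0.740 0.672 -0.008
outer loop
vertex -3.721 3.389 -1.907
vertex -3.85 3.257 -1.011
vertex -3.265 3.898 -1.298
endloop
endfacet
facet normal -0.251 0.827 -0.503
outer loop
vertex -3.721 3.389 -1.907
vertex -3.265 3.898 -1.298
vertex -2.835 3.577 -2.04
endloop
endfacet
facet normal -0.198 0.266 -0.943
outer loop
vertex -3.721 3.389 -1.907
vertex -2.835 3.577 -2.04
vertex -3.155 2.737 -2.21
endloop
endfacet
facet normal -0.655 -0.235 -0.719
outer loop
vertex -3.721 3.389 -1.907
vertex -3.155 2.737 -2.21
vertex -3.782 2.539 -1.574
endloop
endfacet
facet normal -0.990 0.016 -0.140
outer loop
vertex -3.721 3.389 -1.907
vertex -3.782 2.539 -1.574
vertex -3.85 3.257 -1.011
endloop
endfacet
facet normal 0.377 0.910 -0.175
outer loop
vertex -2.835 3.577 -2.04
vertex -3.265 3.898 -1.298
vertex -2.418 3.561 -1.226
endloop
endfacet
facet normal -0.415 0.659 0.627
outer loop
vertex -3.265 3.898 -1.298
vertex -3.85 3.257 -1.011
vertex -3.045 3.363 -0.59
endloop
endfacet
facet normal -0.819 -0.400 0.412
outer loop
vertex -3.85 3.257 -1.011
vertex -3.782 2.539 -1.574
vertex -3.365 2.523 -0.76
endloop
endfacet
facet normal -0.276 -0.806 -0.523
outer loop
vertex -3.782 2.539 -1.574
vertex -3.155 2.737 -2.21
vertex -2.935 2.202 -1.502
endloop
endfacet
facet normal 0.463 0.003 -0.886
outer loop
vertex -3.155 2.737 -2.21
vertex -2.835 3.577 -2.04
vertex -2.35 2.843 -1.789
endloop
endfacet
facet normal 0.655 0.235 0.719
outer loop
vertex -2.479 2.711 -0.893
vertex -2.418 3.561 -1.226
vertex -3.045 3.363 -0.59
endloop
endfacet
facet normal 0.198 -0.266 0.943
outer loop
vertex -2.479 2.711 -0.893
vertex -3.045 3.363 -0.59
vertex -3.365 2.523 -0.76
endloop
endfacet
facet normal 0.251 -0.827 0.503
outer loop
vertex -2.479 2.711 -0.893
vertex -3.365 2.523 -0.76
vertex -2.935 2.202 -1.502
endloop
endfacet
facet normal 0.740 -0.672 0.008
outer loop
vertex -2.479 2.711 -0.893
vertex -2.935 2.202 -1.502
vertex -2.35 2.843 -1.789
endloop
endfacet
facet normal 0.990 -0.016 0.140
outer loop
vertex -2.479 2.711 -0.893
vertex -2.35 2.843 -1.789
vertex -2.418 3.561 -1.226
endloop
endfacet
facet normal 0.276 0.806 0.523
outer loop
vertex -3.045 3.363 -0.59
vertex -2.418 3.561 -1.226
vertex -3.265 3.898 -1.298
endloop
endfacet
facet normal -0.463 -0.003 0.886
outer loop
vertex -3.365 2.523 -0.76
vertex -3.045 3.363 -0.59
vertex -3.85 3.257 -1.011
endloop
endfacet
facet normal -0.377 -0.910 0.175
outer loop
vertex -2.935 2.202 -1.502
vertex -3.365 2.523 -0.76
vertex -3.782 2.539 -1.574
endloop
endfacet
facet normal 0.415 -0.659 -0.627
outer loop
vertex -2.35 2.843 -1.789
vertex -2.935 2.202 -1.502
vertex -3.155 2.737 -2.21
endloop
endfacet
facet normal 0.819 0.400 -0.412
outer loop
vertex -2.418 3.561 -1.226
vertex -2.35 2.843 -1.789
vertex -2.835 3.577 -2.04
endloop
endfacet

endsolid


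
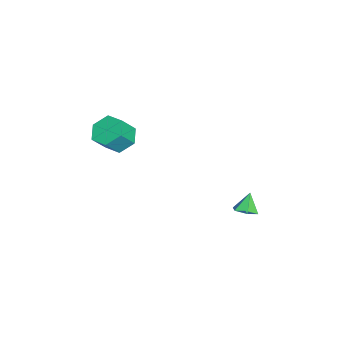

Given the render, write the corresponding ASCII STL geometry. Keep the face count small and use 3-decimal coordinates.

solid 
facet normal -0.483 0.420 -0.768
outer loop
vertex 1.861 -2.129 2.347
vertex 1.34 -2.871 2.269
vertex 1.079 -2.186 2.808
endloop
endfacet
facet normal 0.165 0.905 0.392
outer loop
vertex 1.861 -2.129 2.347
vertex 1.079 -2.186 2.808
vertex 2.48 -2.667 3.33
endloop
endfacet
facet normal 0.165 0.905 0.392
outer loop
vertex 2.48 -2.667 3.33
vertex 1.079 -2.186 2.808
vertex 1.698 -2.724 3.791
endloop
endfacet
facet normal 0.483 -0.420 0.768
outer loop
vertex 2.48 -2.667 3.33
vertex 1.698 -2.724 3.791
vertex 1.96 -3.409 3.251
endloop
endfacet
facet normal -0.484 0.420 -0.768
outer loop
vertex 1.079 -2.186 2.808
vertex 1.34 -2.871 2.269
vertex 0.558 -2.929 2.73
endloop
endfacet
facet normal -0.662 0.398 0.635
outer loop
vertex 1.079 -2.186 2.808
vertex 0.558 -2.929 2.73
vertex 1.698 -2.724 3.791
endloop
endfacet
facet normal -0.662 0.398 0.635
outer loop
vertex 1.698 -2.724 3.791
vertex 0.558 -2.929 2.73
vertex 1.177 -3.467 3.713
endloop
endfacet
facet normal 0.484 -0.420 0.768
outer loop
vertex 1.698 -2.724 3.791
vertex 1.177 -3.467 3.713
vertex 1.96 -3.409 3.251
endloop
endfacet
facet normal -0.484 0.421 -0.768
outer loop
vertex 0.558 -2.929 2.73
vertex 1.34 -2.871 2.269
vertex 0.82 -3.613 2.19
endloop
endfacet
facet normal -0.827 -0.508 0.242
outer loop
vertex 0.558 -2.929 2.73
vertex 0.82 -3.613 2.19
vertex 1.177 -3.467 3.713
endloop
endfacet
facet normal -0.827 -0.508 0.242
outer loop
vertex 1.177 -3.467 3.713
vertex 0.82 -3.613 2.19
vertex 1.439 -4.151 3.173
endloop
endfacet
facet normal 0.484 -0.420 0.767
outer loop
vertex 1.177 -3.467 3.713
vertex 1.439 -4.151 3.173
vertex 1.96 -3.409 3.251
endloop
endfacet
facet normal -0.483 0.420 -0.768
outer loop
vertex 0.82 -3.613 2.19
vertex 1.34 -2.871 2.269
vertex 1.602 -3.556 1.729
endloop
endfacet
facet normal -0.165 -0.905 -0.392
outer loop
vertex 0.82 -3.613 2.19
vertex 1.602 -3.556 1.729
vertex 1.439 -4.151 3.173
endloop
endfacet
facet normal -0.165 -0.905 -0.392
outer loop
vertex 1.439 -4.151 3.173
vertex 1.602 -3.556 1.729
vertex 2.221 -4.094 2.712
endloop
endfacet
facet normal 0.483 -0.420 0.768
outer loop
vertex 1.439 -4.151 3.173
vertex 2.221 -4.094 2.712
vertex 1.96 -3.409 3.251
endloop
endfacet
facet normal -0.484 0.420 -0.768
outer loop
vertex 1.602 -3.556 1.729
vertex 1.34 -2.871 2.269
vertex 2.123 -2.813 1.807
endloop
endfacet
facet normal 0.662 -0.398 -0.635
outer loop
vertex 1.602 -3.556 1.729
vertex 2.123 -2.813 1.807
vertex 2.221 -4.094 2.712
endloop
endfacet
facet normal 0.662 -0.398 -0.635
outer loop
vertex 2.221 -4.094 2.712
vertex 2.123 -2.813 1.807
vertex 2.742 -3.351 2.79
endloop
endfacet
facet normal 0.484 -0.420 0.768
outer loop
vertex 2.221 -4.094 2.712
vertex 2.742 -3.351 2.79
vertex 1.96 -3.409 3.251
endloop
endfacet
facet normal -0.484 0.420 -0.767
outer loop
vertex 2.123 -2.813 1.807
vertex 1.34 -2.871 2.269
vertex 1.861 -2.129 2.347
endloop
endfacet
facet normal 0.827 0.508 -0.242
outer loop
vertex 2.123 -2.813 1.807
vertex 1.861 -2.129 2.347
vertex 2.742 -3.351 2.79
endloop
endfacet
facet normal 0.827 0.508 -0.242
outer loop
vertex 2.742 -3.351 2.79
vertex 1.861 -2.129 2.347
vertex 2.48 -2.667 3.33
endloop
endfacet
facet normal 0.484 -0.421 0.768
outer loop
vertex 2.742 -3.351 2.79
vertex 2.48 -2.667 3.33
vertex 1.96 -3.409 3.251
endloop
endfacet
facet normal 0.450 -0.150 -0.880
outer loop
vertex 2.309 3.265 -1.925
vertex 1.725 3.128 -2.2
vertex 1.948 3.749 -2.192
endloop
endfacet
facet normal 0.417 0.657 0.628
outer loop
vertex 2.309 3.265 -1.925
vertex 1.948 3.749 -2.192
vertex 1.235 3.292 -1.24
endloop
endfacet
facet normal 0.450 -0.150 -0.880
outer loop
vertex 1.948 3.749 -2.192
vertex 1.725 3.128 -2.2
vertex 1.364 3.612 -2.467
endloop
endfacet
facet normal -0.315 0.926 0.208
outer loop
vertex 1.948 3.749 -2.192
vertex 1.364 3.612 -2.467
vertex 1.235 3.292 -1.24
endloop
endfacet
facet normal 0.450 -0.150 -0.880
outer loop
vertex 1.364 3.612 -2.467
vertex 1.725 3.128 -2.2
vertex 1.141 2.991 -2.475
endloop
endfacet
facet normal -0.941 0.338 -0.011
outer loop
vertex 1.364 3.612 -2.467
vertex 1.141 2.991 -2.475
vertex 1.235 3.292 -1.24
endloop
endfacet
facet normal 0.450 -0.150 -0.880
outer loop
vertex 1.141 2.991 -2.475
vertex 1.725 3.128 -2.2
vertex 1.502 2.507 -2.208
endloop
endfacet
facet normal -0.834 -0.518 0.190
outer loop
vertex 1.141 2.991 -2.475
vertex 1.502 2.507 -2.208
vertex 1.235 3.292 -1.24
endloop
endfacet
facet normal 0.450 -0.150 -0.880
outer loop
vertex 1.502 2.507 -2.208
vertex 1.725 3.128 -2.2
vertex 2.086 2.644 -1.933
endloop
endfacet
facet normal -0.102 -0.786 0.609
outer loop
vertex 1.502 2.507 -2.208
vertex 2.086 2.644 -1.933
vertex 1.235 3.292 -1.24
endloop
endfacet
facet normal 0.450 -0.150 -0.880
outer loop
vertex 2.086 2.644 -1.933
vertex 1.725 3.128 -2.2
vertex 2.309 3.265 -1.925
endloop
endfacet
facet normal 0.523 -0.199 0.829
outer loop
vertex 2.086 2.644 -1.933
vertex 2.309 3.265 -1.925
vertex 1.235 3.292 -1.24
endloop
endfacet

endsolid


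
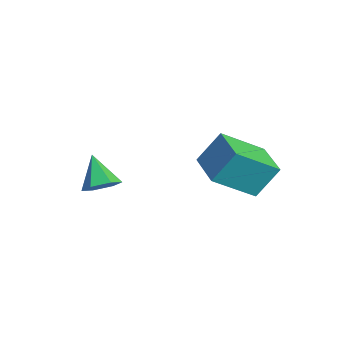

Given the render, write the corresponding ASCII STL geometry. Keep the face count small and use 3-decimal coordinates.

solid 
facet normal 0.692 -0.003 -0.721
outer loop
vertex -0.834 -0.128 -1.402
vertex -1.342 -0.282 -1.889
vertex -1.183 0.405 -1.739
endloop
endfacet
facet normal 0.209 0.617 0.759
outer loop
vertex -0.834 -0.128 -1.402
vertex -1.183 0.405 -1.739
vertex -2.318 -0.278 -0.871
endloop
endfacet
facet normal 0.692 -0.002 -0.722
outer loop
vertex -1.183 0.405 -1.739
vertex -1.342 -0.282 -1.889
vertex -1.691 0.251 -2.225
endloop
endfacet
facet normal -0.420 0.894 0.155
outer loop
vertex -1.183 0.405 -1.739
vertex -1.691 0.251 -2.225
vertex -2.318 -0.278 -0.871
endloop
endfacet
facet normal 0.692 -0.002 -0.722
outer loop
vertex -1.691 0.251 -2.225
vertex -1.342 -0.282 -1.889
vertex -1.85 -0.435 -2.375
endloop
endfacet
facet normal -0.908 0.279 -0.312
outer loop
vertex -1.691 0.251 -2.225
vertex -1.85 -0.435 -2.375
vertex -2.318 -0.278 -0.871
endloop
endfacet
facet normal 0.692 -0.002 -0.722
outer loop
vertex -1.85 -0.435 -2.375
vertex -1.342 -0.282 -1.889
vertex -1.501 -0.968 -2.039
endloop
endfacet
facet normal -0.769 -0.614 -0.175
outer loop
vertex -1.85 -0.435 -2.375
vertex -1.501 -0.968 -2.039
vertex -2.318 -0.278 -0.871
endloop
endfacet
facet normal 0.692 -0.002 -0.722
outer loop
vertex -1.501 -0.968 -2.039
vertex -1.342 -0.282 -1.889
vertex -0.993 -0.814 -1.553
endloop
endfacet
facet normal -0.140 -0.892 0.429
outer loop
vertex -1.501 -0.968 -2.039
vertex -0.993 -0.814 -1.553
vertex -2.318 -0.278 -0.871
endloop
endfacet
facet normal 0.692 -0.002 -0.722
outer loop
vertex -0.993 -0.814 -1.553
vertex -1.342 -0.282 -1.889
vertex -0.834 -0.128 -1.402
endloop
endfacet
facet normal 0.348 -0.278 0.895
outer loop
vertex -0.993 -0.814 -1.553
vertex -0.834 -0.128 -1.402
vertex -2.318 -0.278 -0.871
endloop
endfacet
facet normal -0.997 0.074 0.028
outer loop
vertex 0.882 2.3 0.218
vertex 0.976 3.124 1.383
vertex 0.968 3.871 -0.9
endloop
endfacet
facet normal -0.066 -0.576 -0.815
outer loop
vertex 2.504 3.756 -0.943
vertex 0.882 2.3 0.218
vertex 0.968 3.871 -0.9
endloop
endfacet
facet normal -0.997 0.075 0.028
outer loop
vertex 0.968 3.871 -0.9
vertex 0.976 3.124 1.383
vertex 1.063 4.695 0.265
endloop
endfacet
facet normal 0.045 0.814 -0.579
outer loop
vertex 1.063 4.695 0.265
vertex 2.504 3.756 -0.943
vertex 0.968 3.871 -0.9
endloop
endfacet
facet normal -0.045 -0.814 0.579
outer loop
vertex 0.882 2.3 0.218
vertex 2.512 3.009 1.34
vertex 0.976 3.124 1.383
endloop
endfacet
facet normal -0.066 -0.576 -0.815
outer loop
vertex 2.417 2.185 0.175
vertex 0.882 2.3 0.218
vertex 2.504 3.756 -0.943
endloop
endfacet
facet normal -0.045 -0.814 0.579
outer loop
vertex 2.417 2.185 0.175
vertex 2.512 3.009 1.34
vertex 0.882 2.3 0.218
endloop
endfacet
facet normal 0.066 0.576 0.815
outer loop
vertex 0.976 3.124 1.383
vertex 2.512 3.009 1.34
vertex 1.063 4.695 0.265
endloop
endfacet
facet normal 0.045 0.814 -0.579
outer loop
vertex 2.598 4.58 0.222
vertex 2.504 3.756 -0.943
vertex 1.063 4.695 0.265
endloop
endfacet
facet normal 0.066 0.576 0.815
outer loop
vertex 1.063 4.695 0.265
vertex 2.512 3.009 1.34
vertex 2.598 4.58 0.222
endloop
endfacet
facet normal 0.997 -0.075 -0.028
outer loop
vertex 2.598 4.58 0.222
vertex 2.417 2.185 0.175
vertex 2.504 3.756 -0.943
endloop
endfacet
facet normal 0.997 -0.075 -0.028
outer loop
vertex 2.512 3.009 1.34
vertex 2.417 2.185 0.175
vertex 2.598 4.58 0.222
endloop
endfacet

endsolid


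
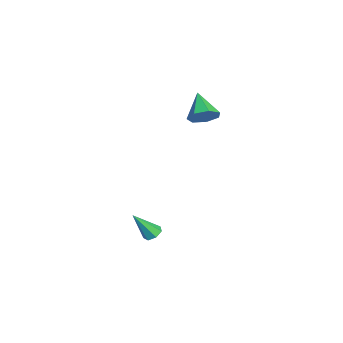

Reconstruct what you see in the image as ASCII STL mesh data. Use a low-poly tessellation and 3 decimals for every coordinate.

solid 
facet normal 0.776 0.155 -0.611
outer loop
vertex -0.901 3.034 4.025
vertex -1.361 2.833 3.39
vertex -1.248 3.564 3.719
endloop
endfacet
facet normal 0.029 0.514 0.857
outer loop
vertex -0.901 3.034 4.025
vertex -1.248 3.564 3.719
vertex -2.579 2.587 4.35
endloop
endfacet
facet normal 0.775 0.156 -0.613
outer loop
vertex -1.248 3.564 3.719
vertex -1.361 2.833 3.39
vertex -1.681 3.542 3.166
endloop
endfacet
facet normal -0.455 0.829 0.324
outer loop
vertex -1.248 3.564 3.719
vertex -1.681 3.542 3.166
vertex -2.579 2.587 4.35
endloop
endfacet
facet normal 0.775 0.156 -0.612
outer loop
vertex -1.681 3.542 3.166
vertex -1.361 2.833 3.39
vertex -1.873 2.987 2.781
endloop
endfacet
facet normal -0.843 0.471 -0.259
outer loop
vertex -1.681 3.542 3.166
vertex -1.873 2.987 2.781
vertex -2.579 2.587 4.35
endloop
endfacet
facet normal 0.775 0.156 -0.612
outer loop
vertex -1.873 2.987 2.781
vertex -1.361 2.833 3.39
vertex -1.68 2.315 2.854
endloop
endfacet
facet normal -0.842 -0.291 -0.453
outer loop
vertex -1.873 2.987 2.781
vertex -1.68 2.315 2.854
vertex -2.579 2.587 4.35
endloop
endfacet
facet normal 0.775 0.156 -0.612
outer loop
vertex -1.68 2.315 2.854
vertex -1.361 2.833 3.39
vertex -1.247 2.033 3.331
endloop
endfacet
facet normal -0.453 -0.884 -0.112
outer loop
vertex -1.68 2.315 2.854
vertex -1.247 2.033 3.331
vertex -2.579 2.587 4.35
endloop
endfacet
facet normal 0.775 0.156 -0.612
outer loop
vertex -1.247 2.033 3.331
vertex -1.361 2.833 3.39
vertex -0.9 2.353 3.852
endloop
endfacet
facet normal 0.031 -0.861 0.508
outer loop
vertex -1.247 2.033 3.331
vertex -0.9 2.353 3.852
vertex -2.579 2.587 4.35
endloop
endfacet
facet normal 0.776 0.156 -0.611
outer loop
vertex -0.9 2.353 3.852
vertex -1.361 2.833 3.39
vertex -0.901 3.034 4.025
endloop
endfacet
facet normal 0.245 -0.238 0.940
outer loop
vertex -0.9 2.353 3.852
vertex -0.901 3.034 4.025
vertex -2.579 2.587 4.35
endloop
endfacet
facet normal -0.100 0.564 -0.820
outer loop
vertex 1.201 0.175 -3.304
vertex 0.778 0.398 -3.099
vertex 1.275 0.546 -3.058
endloop
endfacet
facet normal 0.971 -0.232 0.059
outer loop
vertex 1.201 0.175 -3.304
vertex 1.275 0.546 -3.058
vertex 0.942 -0.518 -1.761
endloop
endfacet
facet normal -0.099 0.561 -0.822
outer loop
vertex 1.275 0.546 -3.058
vertex 0.778 0.398 -3.099
vertex 0.975 0.806 -2.844
endloop
endfacet
facet normal 0.739 0.416 0.531
outer loop
vertex 1.275 0.546 -3.058
vertex 0.975 0.806 -2.844
vertex 0.942 -0.518 -1.761
endloop
endfacet
facet normal -0.099 0.561 -0.822
outer loop
vertex 0.975 0.806 -2.844
vertex 0.778 0.398 -3.099
vertex 0.527 0.759 -2.822
endloop
endfacet
facet normal -0.028 0.633 0.773
outer loop
vertex 0.975 0.806 -2.844
vertex 0.527 0.759 -2.822
vertex 0.942 -0.518 -1.761
endloop
endfacet
facet normal -0.100 0.561 -0.822
outer loop
vertex 0.527 0.759 -2.822
vertex 0.778 0.398 -3.099
vertex 0.268 0.44 -3.008
endloop
endfacet
facet normal -0.753 0.258 0.605
outer loop
vertex 0.527 0.759 -2.822
vertex 0.268 0.44 -3.008
vertex 0.942 -0.518 -1.761
endloop
endfacet
facet normal -0.100 0.563 -0.821
outer loop
vertex 0.268 0.44 -3.008
vertex 0.778 0.398 -3.099
vertex 0.394 0.089 -3.264
endloop
endfacet
facet normal -0.890 -0.430 0.151
outer loop
vertex 0.268 0.44 -3.008
vertex 0.394 0.089 -3.264
vertex 0.942 -0.518 -1.761
endloop
endfacet
facet normal -0.099 0.562 -0.821
outer loop
vertex 0.394 0.089 -3.264
vertex 0.778 0.398 -3.099
vertex 0.809 -0.029 -3.395
endloop
endfacet
facet normal -0.336 -0.910 -0.245
outer loop
vertex 0.394 0.089 -3.264
vertex 0.809 -0.029 -3.395
vertex 0.942 -0.518 -1.761
endloop
endfacet
facet normal -0.102 0.562 -0.821
outer loop
vertex 0.809 -0.029 -3.395
vertex 0.778 0.398 -3.099
vertex 1.201 0.175 -3.304
endloop
endfacet
facet normal 0.494 -0.821 -0.286
outer loop
vertex 0.809 -0.029 -3.395
vertex 1.201 0.175 -3.304
vertex 0.942 -0.518 -1.761
endloop
endfacet

endsolid


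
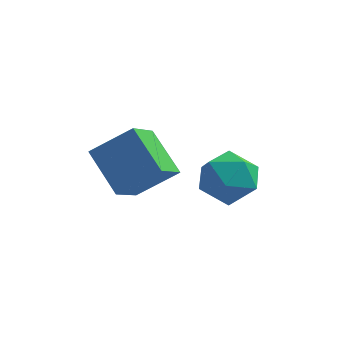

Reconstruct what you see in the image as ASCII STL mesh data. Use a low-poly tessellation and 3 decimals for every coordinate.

solid 
facet normal -0.613 0.564 0.554
outer loop
vertex -1.197 -0.001 -0.99
vertex -0.033 0.409 -0.12
vertex -0.938 1.161 -1.886
endloop
endfacet
facet normal -0.771 -0.272 -0.576
outer loop
vertex 0.073 0.231 -2.8
vertex -1.197 -0.001 -0.99
vertex -0.938 1.161 -1.886
endloop
endfacet
facet normal -0.613 0.564 0.554
outer loop
vertex -0.938 1.161 -1.886
vertex -0.033 0.409 -0.12
vertex 0.226 1.571 -1.016
endloop
endfacet
facet normal 0.174 0.780 -0.601
outer loop
vertex 0.226 1.571 -1.016
vertex 0.073 0.231 -2.8
vertex -0.938 1.161 -1.886
endloop
endfacet
facet normal -0.174 -0.780 0.601
outer loop
vertex -1.197 -0.001 -0.99
vertex 0.978 -0.521 -1.034
vertex -0.033 0.409 -0.12
endloop
endfacet
facet normal -0.771 -0.272 -0.576
outer loop
vertex -0.186 -0.931 -1.904
vertex -1.197 -0.001 -0.99
vertex 0.073 0.231 -2.8
endloop
endfacet
facet normal -0.174 -0.780 0.601
outer loop
vertex -0.186 -0.931 -1.904
vertex 0.978 -0.521 -1.034
vertex -1.197 -0.001 -0.99
endloop
endfacet
facet normal 0.771 0.272 0.576
outer loop
vertex -0.033 0.409 -0.12
vertex 0.978 -0.521 -1.034
vertex 0.226 1.571 -1.016
endloop
endfacet
facet normal 0.174 0.780 -0.601
outer loop
vertex 1.237 0.641 -1.93
vertex 0.073 0.231 -2.8
vertex 0.226 1.571 -1.016
endloop
endfacet
facet normal 0.771 0.272 0.576
outer loop
vertex 0.226 1.571 -1.016
vertex 0.978 -0.521 -1.034
vertex 1.237 0.641 -1.93
endloop
endfacet
facet normal 0.613 -0.564 -0.554
outer loop
vertex 1.237 0.641 -1.93
vertex -0.186 -0.931 -1.904
vertex 0.073 0.231 -2.8
endloop
endfacet
facet normal 0.613 -0.564 -0.554
outer loop
vertex 0.978 -0.521 -1.034
vertex -0.186 -0.931 -1.904
vertex 1.237 0.641 -1.93
endloop
endfacet
facet normal -0.486 0.863 0.138
outer loop
vertex 2.079 3.788 -4.057
vertex 1.273 3.273 -3.674
vertex 2.024 3.596 -3.047
endloop
endfacet
facet normal 0.220 0.956 0.194
outer loop
vertex 2.079 3.788 -4.057
vertex 2.024 3.596 -3.047
vertex 2.921 3.49 -3.543
endloop
endfacet
facet normal 0.519 0.745 -0.418
outer loop
vertex 2.079 3.788 -4.057
vertex 2.921 3.49 -3.543
vertex 2.724 3.103 -4.477
endloop
endfacet
facet normal -0.001 0.522 -0.853
outer loop
vertex 2.079 3.788 -4.057
vertex 2.724 3.103 -4.477
vertex 1.706 2.969 -4.558
endloop
endfacet
facet normal -0.622 0.595 -0.509
outer loop
vertex 2.079 3.788 -4.057
vertex 1.706 2.969 -4.558
vertex 1.273 3.273 -3.674
endloop
endfacet
facet normal 0.458 0.529 0.715
outer loop
vertex 2.921 3.49 -3.543
vertex 2.024 3.596 -3.047
vertex 2.634 2.791 -2.842
endloop
endfacet
facet normal -0.684 0.379 0.623
outer loop
vertex 2.024 3.596 -3.047
vertex 1.273 3.273 -3.674
vertex 1.616 2.657 -2.923
endloop
endfacet
facet normal -0.904 -0.054 -0.424
outer loop
vertex 1.273 3.273 -3.674
vertex 1.706 2.969 -4.558
vertex 1.419 2.27 -3.857
endloop
endfacet
facet normal 0.101 -0.173 -0.980
outer loop
vertex 1.706 2.969 -4.558
vertex 2.724 3.103 -4.477
vertex 2.316 2.164 -4.353
endloop
endfacet
facet normal 0.943 0.188 -0.277
outer loop
vertex 2.724 3.103 -4.477
vertex 2.921 3.49 -3.543
vertex 3.067 2.487 -3.726
endloop
endfacet
facet normal 0.001 -0.522 0.853
outer loop
vertex 2.261 1.972 -3.343
vertex 2.634 2.791 -2.842
vertex 1.616 2.657 -2.923
endloop
endfacet
facet normal -0.519 -0.745 0.418
outer loop
vertex 2.261 1.972 -3.343
vertex 1.616 2.657 -2.923
vertex 1.419 2.27 -3.857
endloop
endfacet
facet normal -0.220 -0.956 -0.194
outer loop
vertex 2.261 1.972 -3.343
vertex 1.419 2.27 -3.857
vertex 2.316 2.164 -4.353
endloop
endfacet
facet normal 0.486 -0.863 -0.138
outer loop
vertex 2.261 1.972 -3.343
vertex 2.316 2.164 -4.353
vertex 3.067 2.487 -3.726
endloop
endfacet
facet normal 0.622 -0.595 0.509
outer loop
vertex 2.261 1.972 -3.343
vertex 3.067 2.487 -3.726
vertex 2.634 2.791 -2.842
endloop
endfacet
facet normal -0.101 0.173 0.980
outer loop
vertex 1.616 2.657 -2.923
vertex 2.634 2.791 -2.842
vertex 2.024 3.596 -3.047
endloop
endfacet
facet normal -0.943 -0.188 0.277
outer loop
vertex 1.419 2.27 -3.857
vertex 1.616 2.657 -2.923
vertex 1.273 3.273 -3.674
endloop
endfacet
facet normal -0.458 -0.529 -0.715
outer loop
vertex 2.316 2.164 -4.353
vertex 1.419 2.27 -3.857
vertex 1.706 2.969 -4.558
endloop
endfacet
facet normal 0.684 -0.379 -0.623
outer loop
vertex 3.067 2.487 -3.726
vertex 2.316 2.164 -4.353
vertex 2.724 3.103 -4.477
endloop
endfacet
facet normal 0.904 0.054 0.424
outer loop
vertex 2.634 2.791 -2.842
vertex 3.067 2.487 -3.726
vertex 2.921 3.49 -3.543
endloop
endfacet

endsolid


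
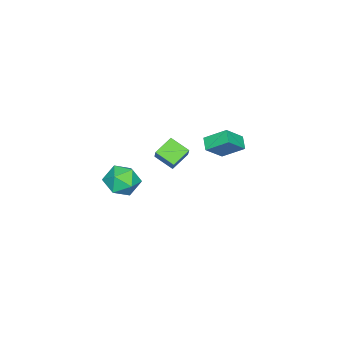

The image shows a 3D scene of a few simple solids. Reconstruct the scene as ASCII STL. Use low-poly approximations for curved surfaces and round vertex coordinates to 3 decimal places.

solid 
facet normal -0.818 0.306 0.488
outer loop
vertex -3.11 0.065 0.212
vertex -2.326 0.536 1.232
vertex -3.03 1.254 -0.399
endloop
endfacet
facet normal -0.572 -0.344 -0.744
outer loop
vertex -1.934 0.844 -1.052
vertex -3.11 0.065 0.212
vertex -3.03 1.254 -0.399
endloop
endfacet
facet normal -0.818 0.306 0.488
outer loop
vertex -3.03 1.254 -0.399
vertex -2.326 0.536 1.232
vertex -2.246 1.725 0.621
endloop
endfacet
facet normal 0.060 0.888 -0.456
outer loop
vertex -2.246 1.725 0.621
vertex -1.934 0.844 -1.052
vertex -3.03 1.254 -0.399
endloop
endfacet
facet normal -0.060 -0.888 0.456
outer loop
vertex -3.11 0.065 0.212
vertex -1.23 0.126 0.579
vertex -2.326 0.536 1.232
endloop
endfacet
facet normal -0.572 -0.344 -0.744
outer loop
vertex -2.014 -0.345 -0.441
vertex -3.11 0.065 0.212
vertex -1.934 0.844 -1.052
endloop
endfacet
facet normal -0.060 -0.888 0.456
outer loop
vertex -2.014 -0.345 -0.441
vertex -1.23 0.126 0.579
vertex -3.11 0.065 0.212
endloop
endfacet
facet normal 0.572 0.344 0.744
outer loop
vertex -2.326 0.536 1.232
vertex -1.23 0.126 0.579
vertex -2.246 1.725 0.621
endloop
endfacet
facet normal 0.060 0.888 -0.456
outer loop
vertex -1.15 1.315 -0.032
vertex -1.934 0.844 -1.052
vertex -2.246 1.725 0.621
endloop
endfacet
facet normal 0.572 0.344 0.744
outer loop
vertex -2.246 1.725 0.621
vertex -1.23 0.126 0.579
vertex -1.15 1.315 -0.032
endloop
endfacet
facet normal 0.818 -0.306 -0.488
outer loop
vertex -1.15 1.315 -0.032
vertex -2.014 -0.345 -0.441
vertex -1.934 0.844 -1.052
endloop
endfacet
facet normal 0.818 -0.306 -0.488
outer loop
vertex -1.23 0.126 0.579
vertex -2.014 -0.345 -0.441
vertex -1.15 1.315 -0.032
endloop
endfacet
facet normal -0.720 -0.494 0.487
outer loop
vertex -3.713 3.318 1.914
vertex -4.794 3.835 0.84
vertex -3.436 2.025 1.013
endloop
endfacet
facet normal 0.672 -0.321 0.667
outer loop
vertex -2.766 2.485 0.56
vertex -3.713 3.318 1.914
vertex -3.436 2.025 1.013
endloop
endfacet
facet normal -0.720 -0.494 0.487
outer loop
vertex -3.436 2.025 1.013
vertex -4.794 3.835 0.84
vertex -4.517 2.543 -0.061
endloop
endfacet
facet normal 0.173 -0.808 -0.564
outer loop
vertex -4.517 2.543 -0.061
vertex -2.766 2.485 0.56
vertex -3.436 2.025 1.013
endloop
endfacet
facet normal -0.174 0.808 0.563
outer loop
vertex -3.713 3.318 1.914
vertex -4.124 4.295 0.387
vertex -4.794 3.835 0.84
endloop
endfacet
facet normal 0.672 -0.322 0.668
outer loop
vertex -3.043 3.777 1.461
vertex -3.713 3.318 1.914
vertex -2.766 2.485 0.56
endloop
endfacet
facet normal -0.173 0.808 0.563
outer loop
vertex -3.043 3.777 1.461
vertex -4.124 4.295 0.387
vertex -3.713 3.318 1.914
endloop
endfacet
facet normal -0.672 0.321 -0.667
outer loop
vertex -4.794 3.835 0.84
vertex -4.124 4.295 0.387
vertex -4.517 2.543 -0.061
endloop
endfacet
facet normal 0.173 -0.808 -0.563
outer loop
vertex -3.847 3.002 -0.514
vertex -2.766 2.485 0.56
vertex -4.517 2.543 -0.061
endloop
endfacet
facet normal -0.672 0.321 -0.668
outer loop
vertex -4.517 2.543 -0.061
vertex -4.124 4.295 0.387
vertex -3.847 3.002 -0.514
endloop
endfacet
facet normal 0.720 0.494 -0.487
outer loop
vertex -3.847 3.002 -0.514
vertex -3.043 3.777 1.461
vertex -2.766 2.485 0.56
endloop
endfacet
facet normal 0.720 0.494 -0.487
outer loop
vertex -4.124 4.295 0.387
vertex -3.043 3.777 1.461
vertex -3.847 3.002 -0.514
endloop
endfacet
facet normal -0.715 -0.583 0.387
outer loop
vertex 2.377 0.533 1.733
vertex 2.841 -0.364 1.238
vertex 3.159 -0.066 2.275
endloop
endfacet
facet normal -0.583 -0.026 0.812
outer loop
vertex 2.377 0.533 1.733
vertex 3.159 -0.066 2.275
vertex 3.178 1.058 2.324
endloop
endfacet
facet normal -0.696 0.571 0.436
outer loop
vertex 2.377 0.533 1.733
vertex 3.178 1.058 2.324
vertex 2.871 1.454 1.316
endloop
endfacet
facet normal -0.898 0.381 -0.221
outer loop
vertex 2.377 0.533 1.733
vertex 2.871 1.454 1.316
vertex 2.663 0.575 0.645
endloop
endfacet
facet normal -0.909 -0.331 -0.252
outer loop
vertex 2.377 0.533 1.733
vertex 2.663 0.575 0.645
vertex 2.841 -0.364 1.238
endloop
endfacet
facet normal 0.107 -0.045 0.993
outer loop
vertex 3.178 1.058 2.324
vertex 3.159 -0.066 2.275
vertex 4.137 0.485 2.195
endloop
endfacet
facet normal -0.106 -0.947 0.305
outer loop
vertex 3.159 -0.066 2.275
vertex 2.841 -0.364 1.238
vertex 3.929 -0.394 1.524
endloop
endfacet
facet normal -0.421 -0.540 -0.729
outer loop
vertex 2.841 -0.364 1.238
vertex 2.663 0.575 0.645
vertex 3.622 0.002 0.516
endloop
endfacet
facet normal -0.401 0.614 -0.680
outer loop
vertex 2.663 0.575 0.645
vertex 2.871 1.454 1.316
vertex 3.641 1.126 0.565
endloop
endfacet
facet normal -0.076 0.920 0.384
outer loop
vertex 2.871 1.454 1.316
vertex 3.178 1.058 2.324
vertex 3.959 1.424 1.602
endloop
endfacet
facet normal 0.898 -0.381 0.221
outer loop
vertex 4.423 0.527 1.107
vertex 4.137 0.485 2.195
vertex 3.929 -0.394 1.524
endloop
endfacet
facet normal 0.696 -0.571 -0.436
outer loop
vertex 4.423 0.527 1.107
vertex 3.929 -0.394 1.524
vertex 3.622 0.002 0.516
endloop
endfacet
facet normal 0.583 0.026 -0.812
outer loop
vertex 4.423 0.527 1.107
vertex 3.622 0.002 0.516
vertex 3.641 1.126 0.565
endloop
endfacet
facet normal 0.715 0.583 -0.387
outer loop
vertex 4.423 0.527 1.107
vertex 3.641 1.126 0.565
vertex 3.959 1.424 1.602
endloop
endfacet
facet normal 0.909 0.331 0.252
outer loop
vertex 4.423 0.527 1.107
vertex 3.959 1.424 1.602
vertex 4.137 0.485 2.195
endloop
endfacet
facet normal 0.401 -0.614 0.680
outer loop
vertex 3.929 -0.394 1.524
vertex 4.137 0.485 2.195
vertex 3.159 -0.066 2.275
endloop
endfacet
facet normal 0.076 -0.920 -0.384
outer loop
vertex 3.622 0.002 0.516
vertex 3.929 -0.394 1.524
vertex 2.841 -0.364 1.238
endloop
endfacet
facet normal -0.107 0.045 -0.993
outer loop
vertex 3.641 1.126 0.565
vertex 3.622 0.002 0.516
vertex 2.663 0.575 0.645
endloop
endfacet
facet normal 0.106 0.947 -0.305
outer loop
vertex 3.959 1.424 1.602
vertex 3.641 1.126 0.565
vertex 2.871 1.454 1.316
endloop
endfacet
facet normal 0.421 0.540 0.729
outer loop
vertex 4.137 0.485 2.195
vertex 3.959 1.424 1.602
vertex 3.178 1.058 2.324
endloop
endfacet

endsolid


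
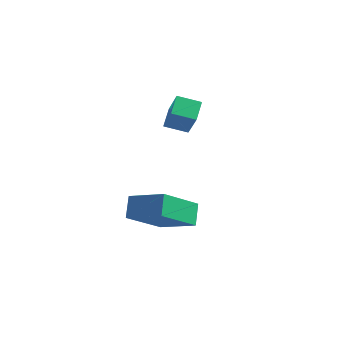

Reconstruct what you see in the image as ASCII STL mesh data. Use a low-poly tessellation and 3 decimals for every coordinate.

solid 
facet normal -0.893 0.065 -0.445
outer loop
vertex -1.697 -2.854 -2.544
vertex -1.964 -2.075 -1.893
vertex -0.904 -1.428 -3.928
endloop
endfacet
facet normal 0.255 -0.743 -0.619
outer loop
vertex 0.704 -1.545 -3.127
vertex -1.697 -2.854 -2.544
vertex -0.904 -1.428 -3.928
endloop
endfacet
facet normal -0.893 0.065 -0.445
outer loop
vertex -0.904 -1.428 -3.928
vertex -1.964 -2.075 -1.893
vertex -1.171 -0.648 -3.277
endloop
endfacet
facet normal 0.371 0.667 -0.647
outer loop
vertex -1.171 -0.648 -3.277
vertex 0.704 -1.545 -3.127
vertex -0.904 -1.428 -3.928
endloop
endfacet
facet normal -0.370 -0.667 0.646
outer loop
vertex -1.697 -2.854 -2.544
vertex -0.356 -2.192 -1.092
vertex -1.964 -2.075 -1.893
endloop
endfacet
facet normal 0.254 -0.742 -0.620
outer loop
vertex -0.089 -2.972 -1.743
vertex -1.697 -2.854 -2.544
vertex 0.704 -1.545 -3.127
endloop
endfacet
facet normal -0.371 -0.667 0.647
outer loop
vertex -0.089 -2.972 -1.743
vertex -0.356 -2.192 -1.092
vertex -1.697 -2.854 -2.544
endloop
endfacet
facet normal -0.255 0.742 0.620
outer loop
vertex -1.964 -2.075 -1.893
vertex -0.356 -2.192 -1.092
vertex -1.171 -0.648 -3.277
endloop
endfacet
facet normal 0.371 0.667 -0.646
outer loop
vertex 0.437 -0.766 -2.476
vertex 0.704 -1.545 -3.127
vertex -1.171 -0.648 -3.277
endloop
endfacet
facet normal -0.254 0.743 0.620
outer loop
vertex -1.171 -0.648 -3.277
vertex -0.356 -2.192 -1.092
vertex 0.437 -0.766 -2.476
endloop
endfacet
facet normal 0.893 -0.065 0.445
outer loop
vertex 0.437 -0.766 -2.476
vertex -0.089 -2.972 -1.743
vertex 0.704 -1.545 -3.127
endloop
endfacet
facet normal 0.893 -0.065 0.445
outer loop
vertex -0.356 -2.192 -1.092
vertex -0.089 -2.972 -1.743
vertex 0.437 -0.766 -2.476
endloop
endfacet
facet normal -0.903 -0.323 0.282
outer loop
vertex -2.09 1.97 0.318
vertex -2.271 2.861 0.759
vertex -2.725 2.53 -1.074
endloop
endfacet
facet normal 0.179 -0.882 -0.436
outer loop
vertex -1.749 2.879 -1.379
vertex -2.09 1.97 0.318
vertex -2.725 2.53 -1.074
endloop
endfacet
facet normal -0.903 -0.323 0.282
outer loop
vertex -2.725 2.53 -1.074
vertex -2.271 2.861 0.759
vertex -2.906 3.421 -0.634
endloop
endfacet
facet normal -0.390 0.343 -0.855
outer loop
vertex -2.906 3.421 -0.634
vertex -1.749 2.879 -1.379
vertex -2.725 2.53 -1.074
endloop
endfacet
facet normal 0.390 -0.344 0.854
outer loop
vertex -2.09 1.97 0.318
vertex -1.295 3.21 0.454
vertex -2.271 2.861 0.759
endloop
endfacet
facet normal 0.179 -0.882 -0.436
outer loop
vertex -1.114 2.319 0.014
vertex -2.09 1.97 0.318
vertex -1.749 2.879 -1.379
endloop
endfacet
facet normal 0.389 -0.343 0.855
outer loop
vertex -1.114 2.319 0.014
vertex -1.295 3.21 0.454
vertex -2.09 1.97 0.318
endloop
endfacet
facet normal -0.179 0.882 0.436
outer loop
vertex -2.271 2.861 0.759
vertex -1.295 3.21 0.454
vertex -2.906 3.421 -0.634
endloop
endfacet
facet normal -0.389 0.344 -0.855
outer loop
vertex -1.93 3.77 -0.938
vertex -1.749 2.879 -1.379
vertex -2.906 3.421 -0.634
endloop
endfacet
facet normal -0.179 0.882 0.436
outer loop
vertex -2.906 3.421 -0.634
vertex -1.295 3.21 0.454
vertex -1.93 3.77 -0.938
endloop
endfacet
facet normal 0.903 0.323 -0.282
outer loop
vertex -1.93 3.77 -0.938
vertex -1.114 2.319 0.014
vertex -1.749 2.879 -1.379
endloop
endfacet
facet normal 0.903 0.323 -0.282
outer loop
vertex -1.295 3.21 0.454
vertex -1.114 2.319 0.014
vertex -1.93 3.77 -0.938
endloop
endfacet

endsolid
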